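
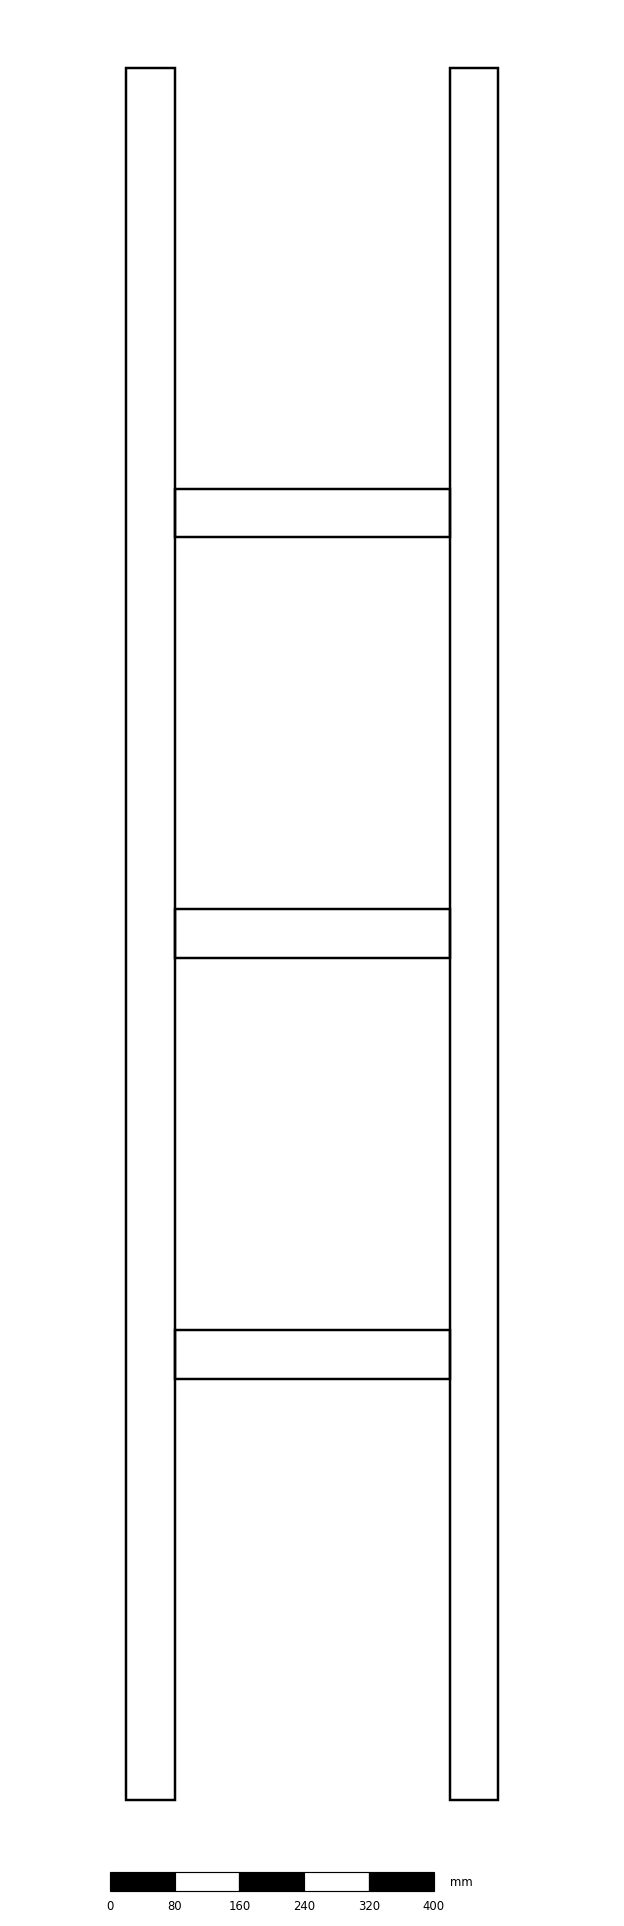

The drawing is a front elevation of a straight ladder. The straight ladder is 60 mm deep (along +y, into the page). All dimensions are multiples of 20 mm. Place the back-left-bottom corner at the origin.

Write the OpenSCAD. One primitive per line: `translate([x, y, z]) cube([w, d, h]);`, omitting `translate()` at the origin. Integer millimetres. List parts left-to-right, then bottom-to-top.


cube([60, 60, 2140]);
translate([60, 0, 520]) cube([340, 60, 60]);
translate([60, 0, 1040]) cube([340, 60, 60]);
translate([60, 0, 1560]) cube([340, 60, 60]);
translate([400, 0, 0]) cube([60, 60, 2140]);


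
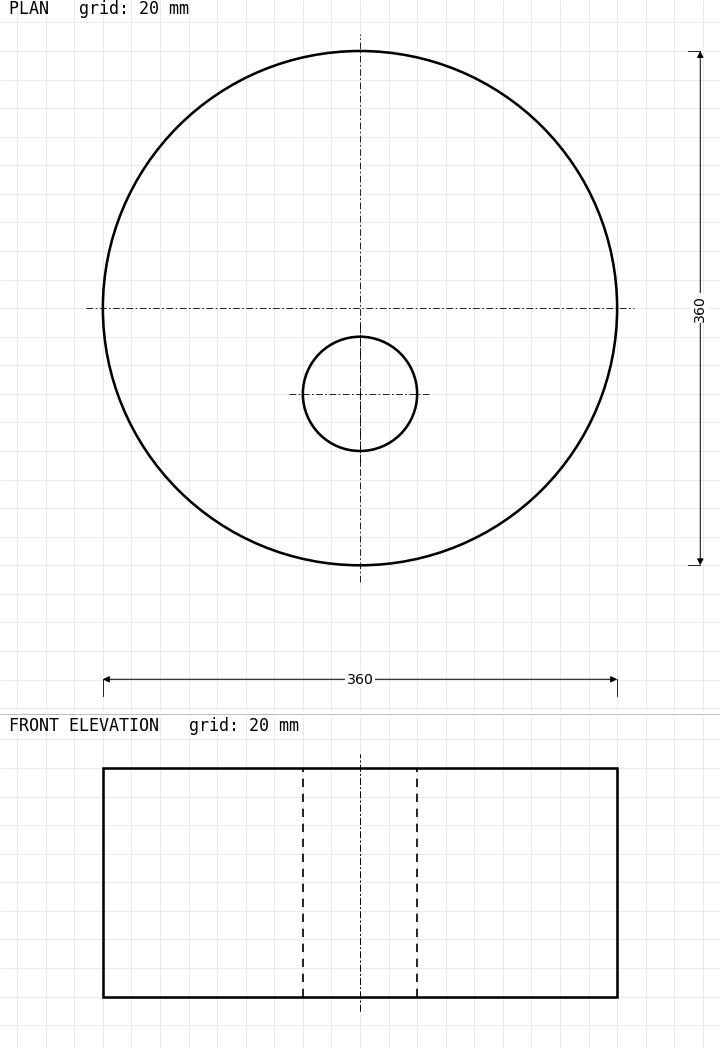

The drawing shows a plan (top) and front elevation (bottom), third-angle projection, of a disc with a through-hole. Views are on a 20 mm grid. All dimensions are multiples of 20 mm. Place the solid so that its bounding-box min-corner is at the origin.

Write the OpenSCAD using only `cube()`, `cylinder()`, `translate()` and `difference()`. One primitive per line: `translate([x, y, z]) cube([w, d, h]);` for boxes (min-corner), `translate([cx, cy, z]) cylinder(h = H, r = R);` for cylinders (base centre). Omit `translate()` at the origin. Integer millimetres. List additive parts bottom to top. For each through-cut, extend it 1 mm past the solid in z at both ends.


difference() {
  translate([180, 180, 0]) cylinder(h = 160, r = 180);
  translate([180, 120, -1]) cylinder(h = 162, r = 40);
}


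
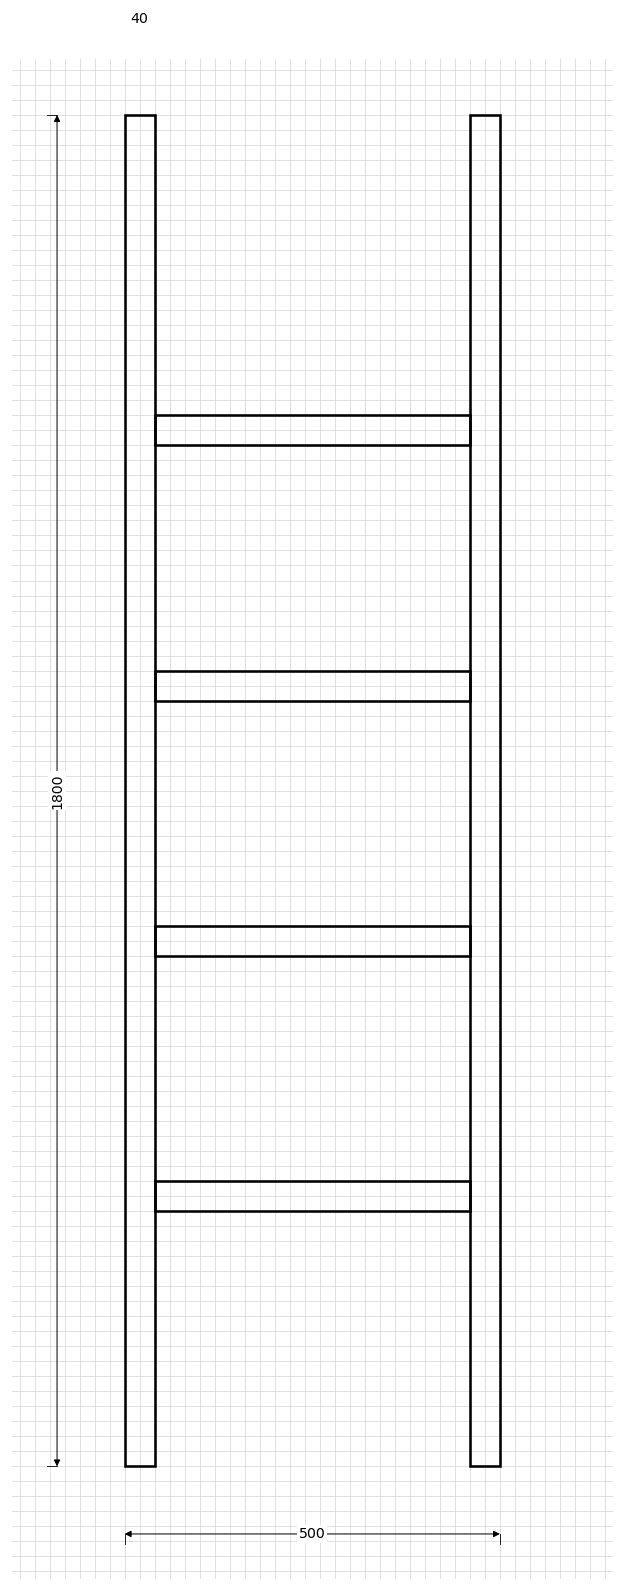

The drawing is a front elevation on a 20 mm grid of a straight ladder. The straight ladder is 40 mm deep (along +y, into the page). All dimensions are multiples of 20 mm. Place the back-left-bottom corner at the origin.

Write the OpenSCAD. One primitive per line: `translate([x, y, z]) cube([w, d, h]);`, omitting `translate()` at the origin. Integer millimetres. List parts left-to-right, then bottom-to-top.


cube([40, 40, 1800]);
translate([40, 0, 340]) cube([420, 40, 40]);
translate([40, 0, 680]) cube([420, 40, 40]);
translate([40, 0, 1020]) cube([420, 40, 40]);
translate([40, 0, 1360]) cube([420, 40, 40]);
translate([460, 0, 0]) cube([40, 40, 1800]);


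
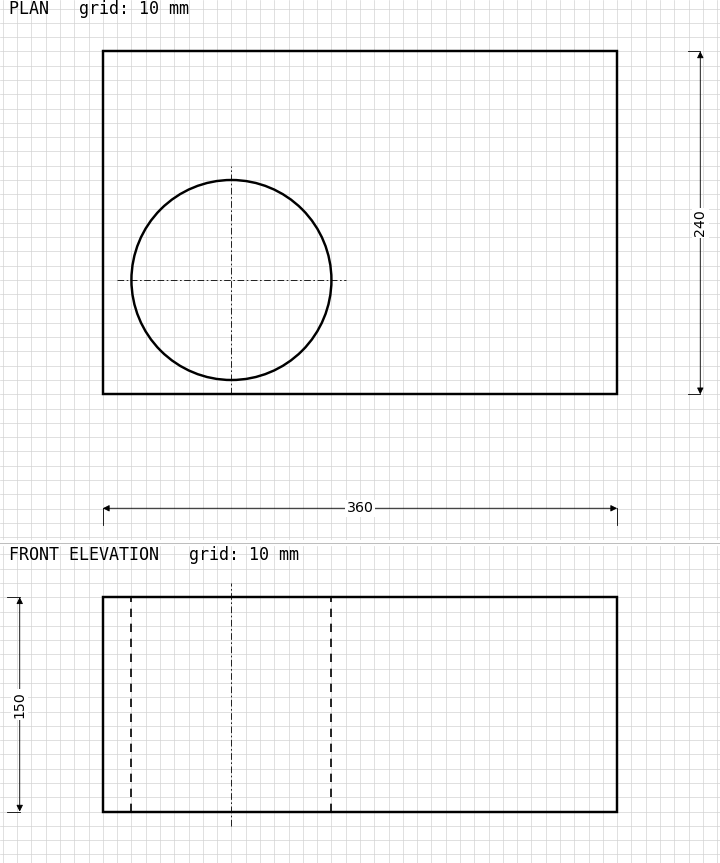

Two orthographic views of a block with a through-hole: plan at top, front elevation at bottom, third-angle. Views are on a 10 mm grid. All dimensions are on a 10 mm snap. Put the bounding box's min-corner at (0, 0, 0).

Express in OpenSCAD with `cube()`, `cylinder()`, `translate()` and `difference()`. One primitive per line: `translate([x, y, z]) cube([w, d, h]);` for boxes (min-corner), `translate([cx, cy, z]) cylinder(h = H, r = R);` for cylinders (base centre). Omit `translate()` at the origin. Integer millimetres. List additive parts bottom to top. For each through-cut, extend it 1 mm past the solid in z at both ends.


difference() {
  cube([360, 240, 150]);
  translate([90, 80, -1]) cylinder(h = 152, r = 70);
}


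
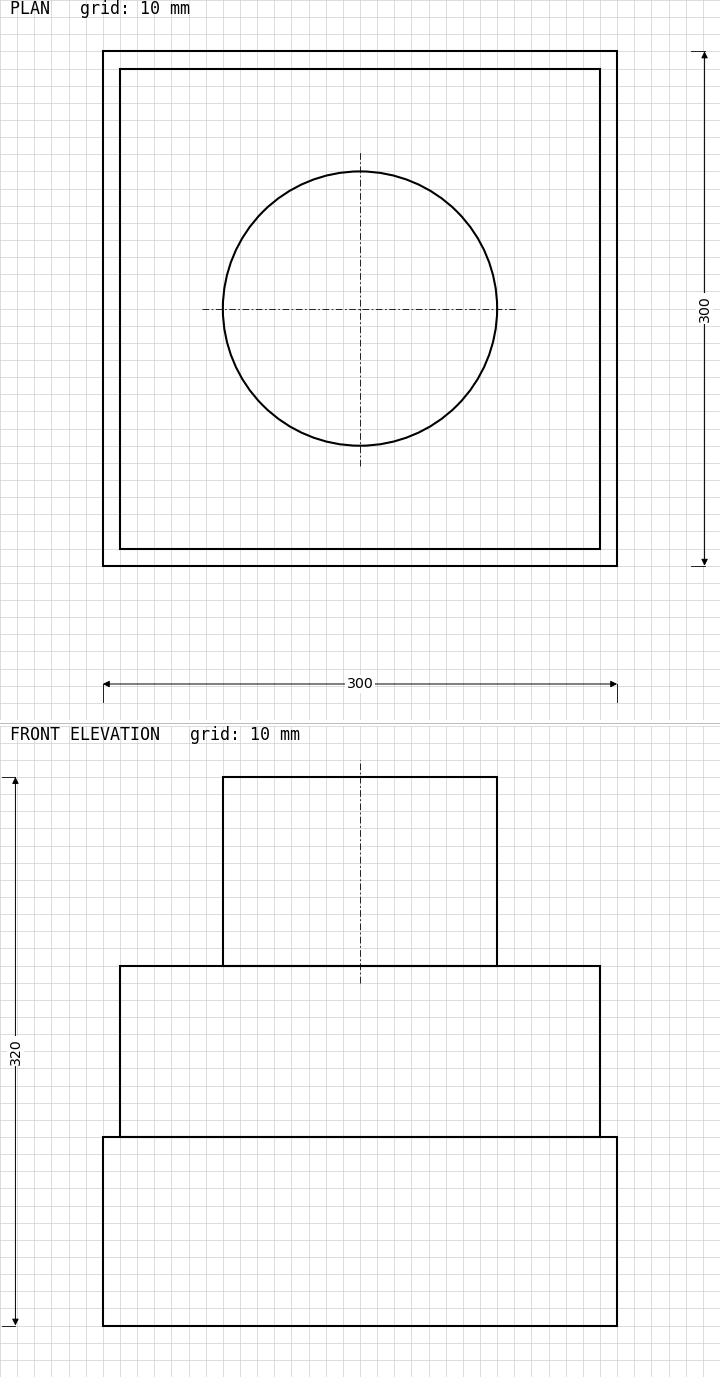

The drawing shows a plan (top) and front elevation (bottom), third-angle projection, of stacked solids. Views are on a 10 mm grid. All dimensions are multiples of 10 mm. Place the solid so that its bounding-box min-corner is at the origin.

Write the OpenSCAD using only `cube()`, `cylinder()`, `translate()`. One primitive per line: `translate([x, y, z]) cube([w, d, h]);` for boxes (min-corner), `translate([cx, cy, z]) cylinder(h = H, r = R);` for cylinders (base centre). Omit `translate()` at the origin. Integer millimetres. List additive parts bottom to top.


cube([300, 300, 110]);
translate([10, 10, 110]) cube([280, 280, 100]);
translate([150, 150, 210]) cylinder(h = 110, r = 80);


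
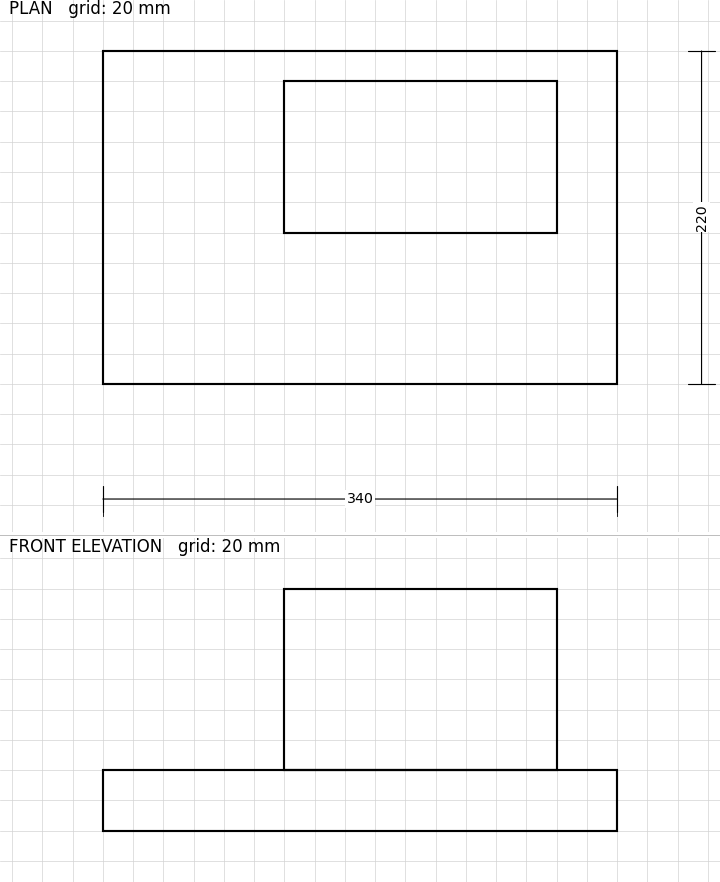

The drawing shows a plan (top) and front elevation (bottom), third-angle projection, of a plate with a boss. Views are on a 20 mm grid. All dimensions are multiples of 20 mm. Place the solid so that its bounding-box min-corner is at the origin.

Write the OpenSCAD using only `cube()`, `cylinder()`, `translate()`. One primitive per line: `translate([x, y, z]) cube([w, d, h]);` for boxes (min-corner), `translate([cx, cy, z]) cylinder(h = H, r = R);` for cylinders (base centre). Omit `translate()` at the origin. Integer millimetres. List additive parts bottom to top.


cube([340, 220, 40]);
translate([120, 100, 40]) cube([180, 100, 120]);


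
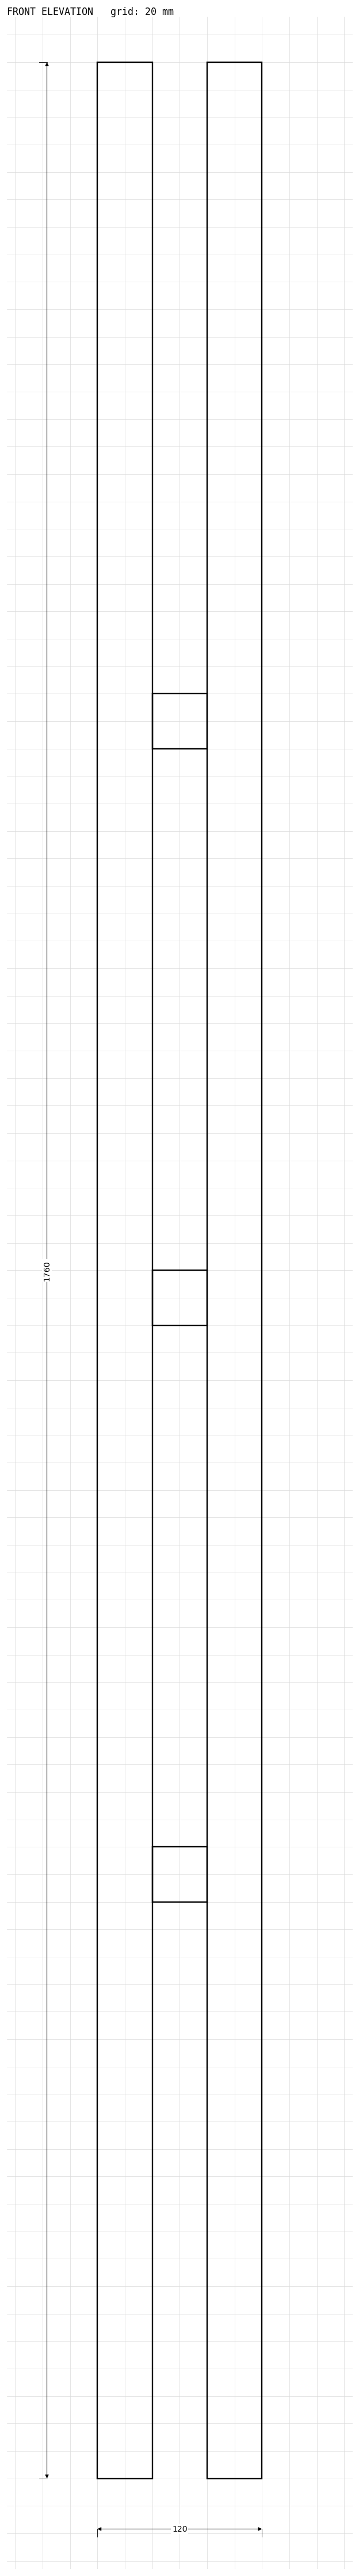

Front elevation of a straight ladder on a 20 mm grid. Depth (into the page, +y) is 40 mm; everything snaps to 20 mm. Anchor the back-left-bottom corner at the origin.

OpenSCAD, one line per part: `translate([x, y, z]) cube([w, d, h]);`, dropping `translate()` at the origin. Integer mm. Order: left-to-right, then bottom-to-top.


cube([40, 40, 1760]);
translate([40, 0, 420]) cube([40, 40, 40]);
translate([40, 0, 840]) cube([40, 40, 40]);
translate([40, 0, 1260]) cube([40, 40, 40]);
translate([80, 0, 0]) cube([40, 40, 1760]);


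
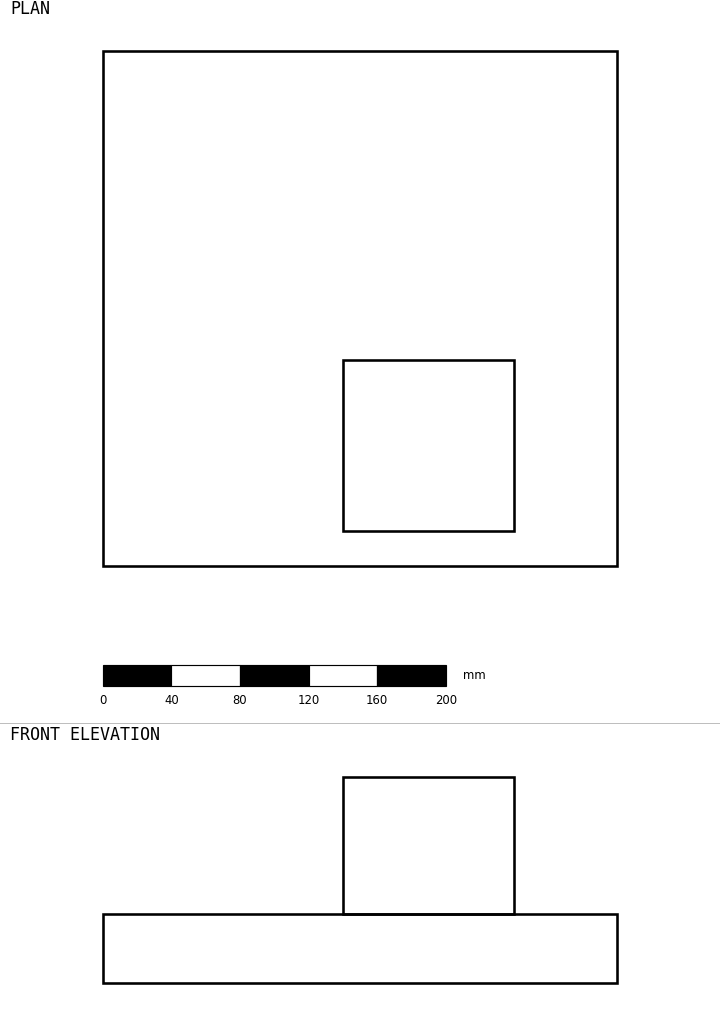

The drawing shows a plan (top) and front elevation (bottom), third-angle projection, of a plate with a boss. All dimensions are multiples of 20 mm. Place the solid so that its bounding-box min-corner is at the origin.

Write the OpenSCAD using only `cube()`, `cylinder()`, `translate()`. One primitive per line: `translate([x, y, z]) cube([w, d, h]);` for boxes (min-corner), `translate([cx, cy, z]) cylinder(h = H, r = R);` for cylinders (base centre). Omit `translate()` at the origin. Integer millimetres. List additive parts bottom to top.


cube([300, 300, 40]);
translate([140, 20, 40]) cube([100, 100, 80]);


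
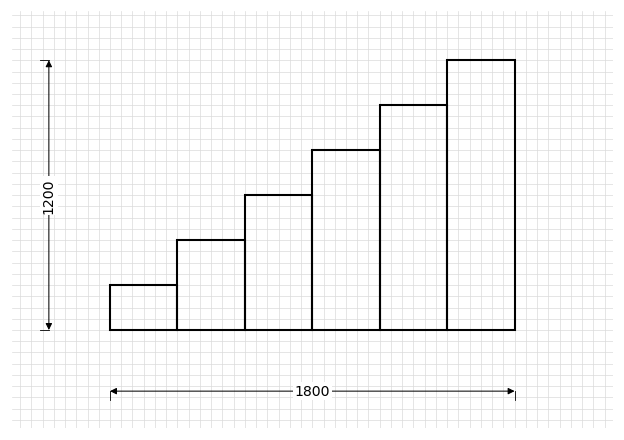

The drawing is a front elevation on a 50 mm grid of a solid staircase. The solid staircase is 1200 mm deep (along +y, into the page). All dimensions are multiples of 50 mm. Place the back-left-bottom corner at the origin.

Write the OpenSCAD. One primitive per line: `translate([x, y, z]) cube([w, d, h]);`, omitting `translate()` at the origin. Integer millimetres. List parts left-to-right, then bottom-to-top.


cube([300, 1200, 200]);
translate([300, 0, 0]) cube([300, 1200, 400]);
translate([600, 0, 0]) cube([300, 1200, 600]);
translate([900, 0, 0]) cube([300, 1200, 800]);
translate([1200, 0, 0]) cube([300, 1200, 1000]);
translate([1500, 0, 0]) cube([300, 1200, 1200]);


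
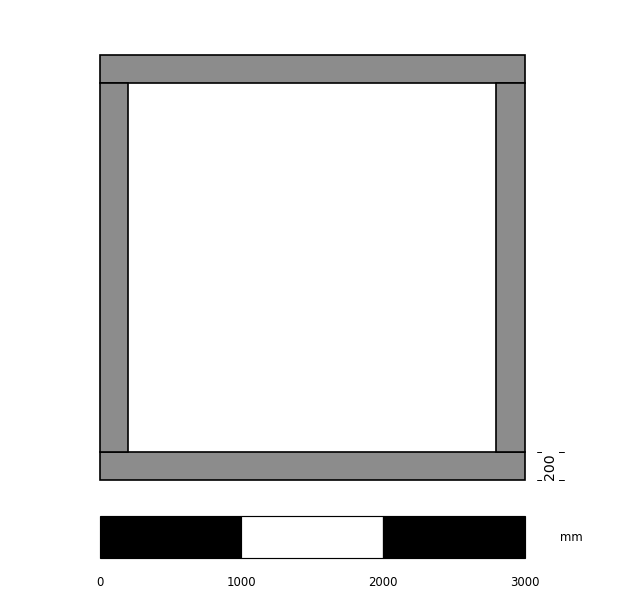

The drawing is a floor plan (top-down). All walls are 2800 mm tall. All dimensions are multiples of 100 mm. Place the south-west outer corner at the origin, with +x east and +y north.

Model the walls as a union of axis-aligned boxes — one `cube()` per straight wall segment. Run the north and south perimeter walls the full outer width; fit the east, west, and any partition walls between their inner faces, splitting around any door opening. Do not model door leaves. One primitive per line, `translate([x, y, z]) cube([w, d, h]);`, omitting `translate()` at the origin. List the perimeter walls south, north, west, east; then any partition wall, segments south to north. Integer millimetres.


cube([3000, 200, 2800]);
translate([0, 2800, 0]) cube([3000, 200, 2800]);
translate([0, 200, 0]) cube([200, 2600, 2800]);
translate([2800, 200, 0]) cube([200, 2600, 2800]);


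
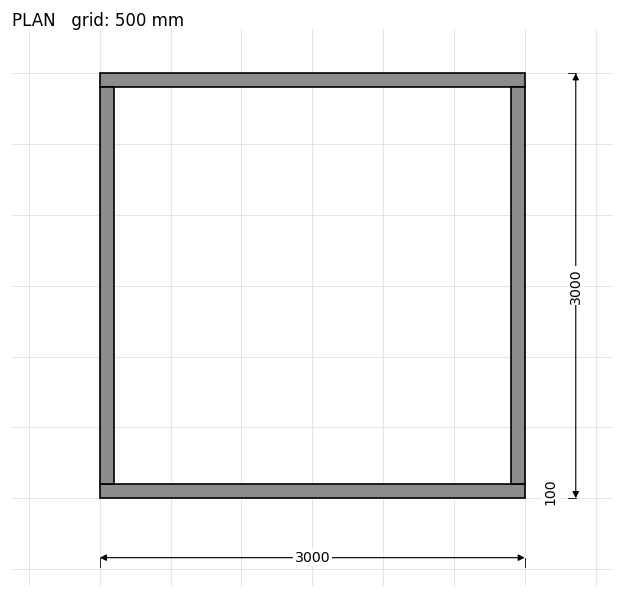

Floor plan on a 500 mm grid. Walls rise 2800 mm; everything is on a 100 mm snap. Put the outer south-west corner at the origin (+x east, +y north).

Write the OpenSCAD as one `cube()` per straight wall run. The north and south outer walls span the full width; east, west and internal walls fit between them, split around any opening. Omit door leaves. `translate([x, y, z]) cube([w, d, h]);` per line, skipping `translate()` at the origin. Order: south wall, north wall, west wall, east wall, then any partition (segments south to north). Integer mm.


cube([3000, 100, 2800]);
translate([0, 2900, 0]) cube([3000, 100, 2800]);
translate([0, 100, 0]) cube([100, 2800, 2800]);
translate([2900, 100, 0]) cube([100, 2800, 2800]);


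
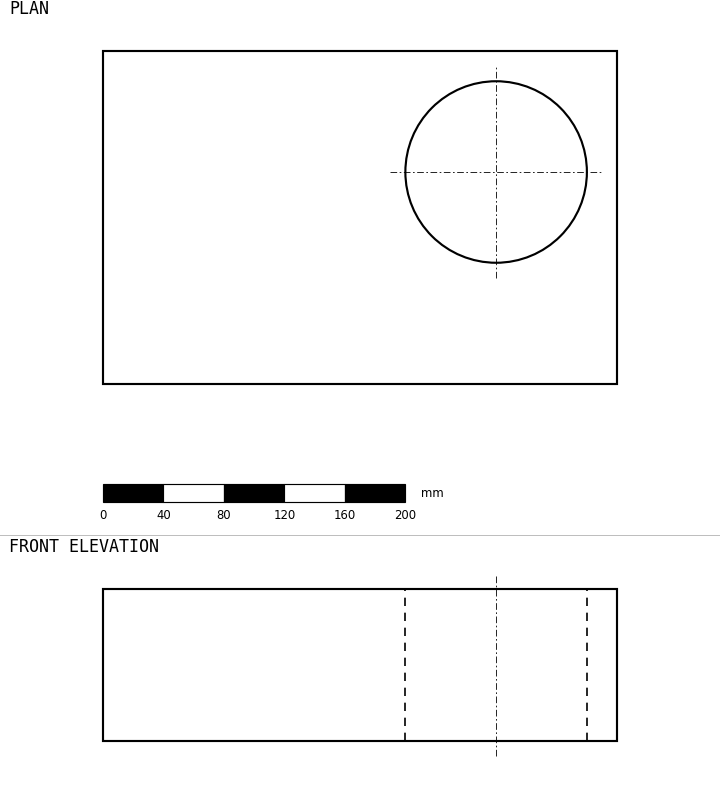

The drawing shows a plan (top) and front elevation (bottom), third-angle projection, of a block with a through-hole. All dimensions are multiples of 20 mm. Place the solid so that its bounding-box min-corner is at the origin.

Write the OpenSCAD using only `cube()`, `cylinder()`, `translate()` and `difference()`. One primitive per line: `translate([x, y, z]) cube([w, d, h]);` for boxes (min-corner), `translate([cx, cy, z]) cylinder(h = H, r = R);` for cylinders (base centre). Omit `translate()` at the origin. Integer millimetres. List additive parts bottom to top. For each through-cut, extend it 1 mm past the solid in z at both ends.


difference() {
  cube([340, 220, 100]);
  translate([260, 140, -1]) cylinder(h = 102, r = 60);
}


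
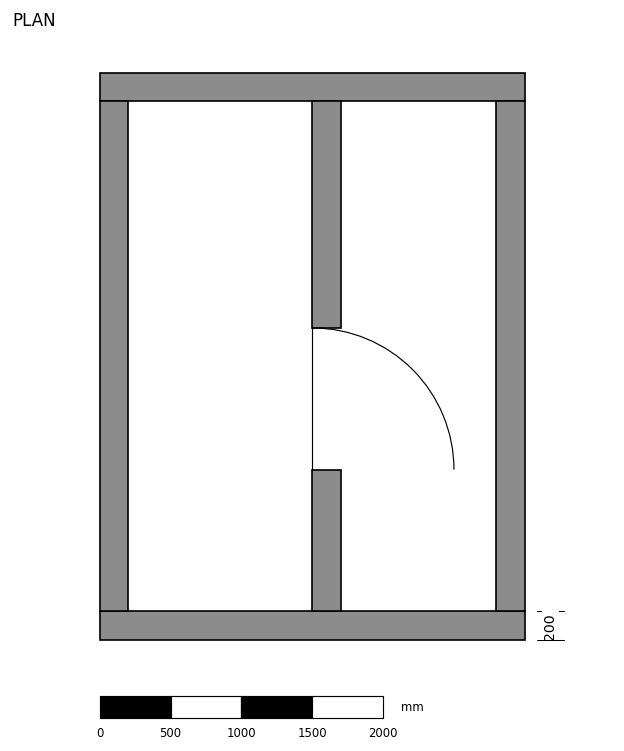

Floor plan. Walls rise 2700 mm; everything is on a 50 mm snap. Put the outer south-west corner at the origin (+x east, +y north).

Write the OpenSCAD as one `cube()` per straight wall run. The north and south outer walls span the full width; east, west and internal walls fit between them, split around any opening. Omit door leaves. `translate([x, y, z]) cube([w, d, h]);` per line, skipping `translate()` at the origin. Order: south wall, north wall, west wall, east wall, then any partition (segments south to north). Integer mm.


cube([3000, 200, 2700]);
translate([0, 3800, 0]) cube([3000, 200, 2700]);
translate([0, 200, 0]) cube([200, 3600, 2700]);
translate([2800, 200, 0]) cube([200, 3600, 2700]);
translate([1500, 200, 0]) cube([200, 1000, 2700]);
translate([1500, 2200, 0]) cube([200, 1600, 2700]);


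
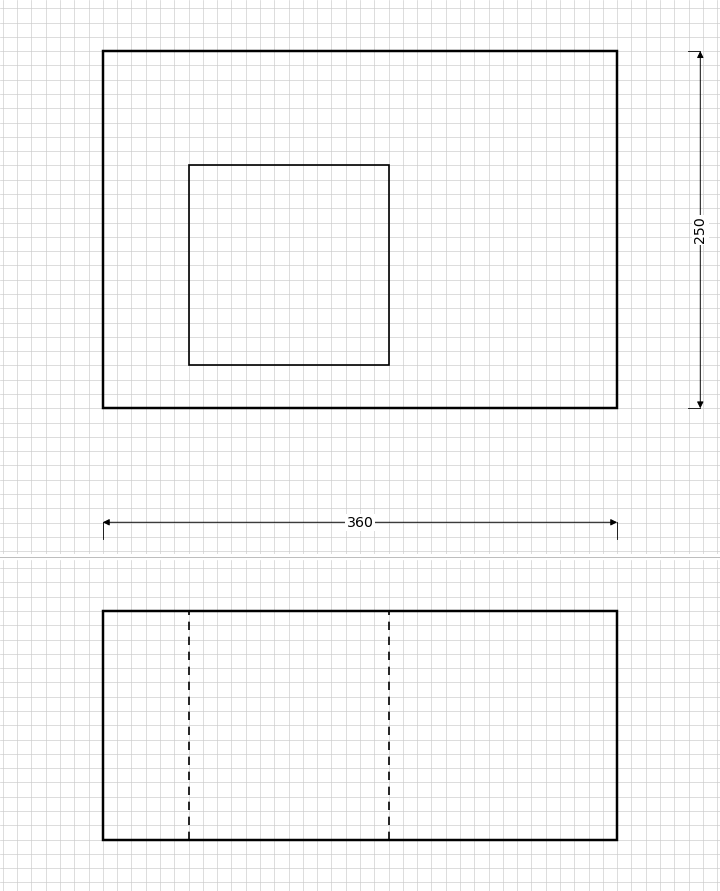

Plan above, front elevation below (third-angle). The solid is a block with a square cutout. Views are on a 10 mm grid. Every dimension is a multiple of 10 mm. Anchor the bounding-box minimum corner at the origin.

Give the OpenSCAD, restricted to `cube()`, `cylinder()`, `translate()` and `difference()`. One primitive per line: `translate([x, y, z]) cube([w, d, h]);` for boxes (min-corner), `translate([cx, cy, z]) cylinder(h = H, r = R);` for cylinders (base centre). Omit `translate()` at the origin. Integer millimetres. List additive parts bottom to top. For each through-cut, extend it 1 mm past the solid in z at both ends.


difference() {
  cube([360, 250, 160]);
  translate([60, 30, -1]) cube([140, 140, 162]);
}


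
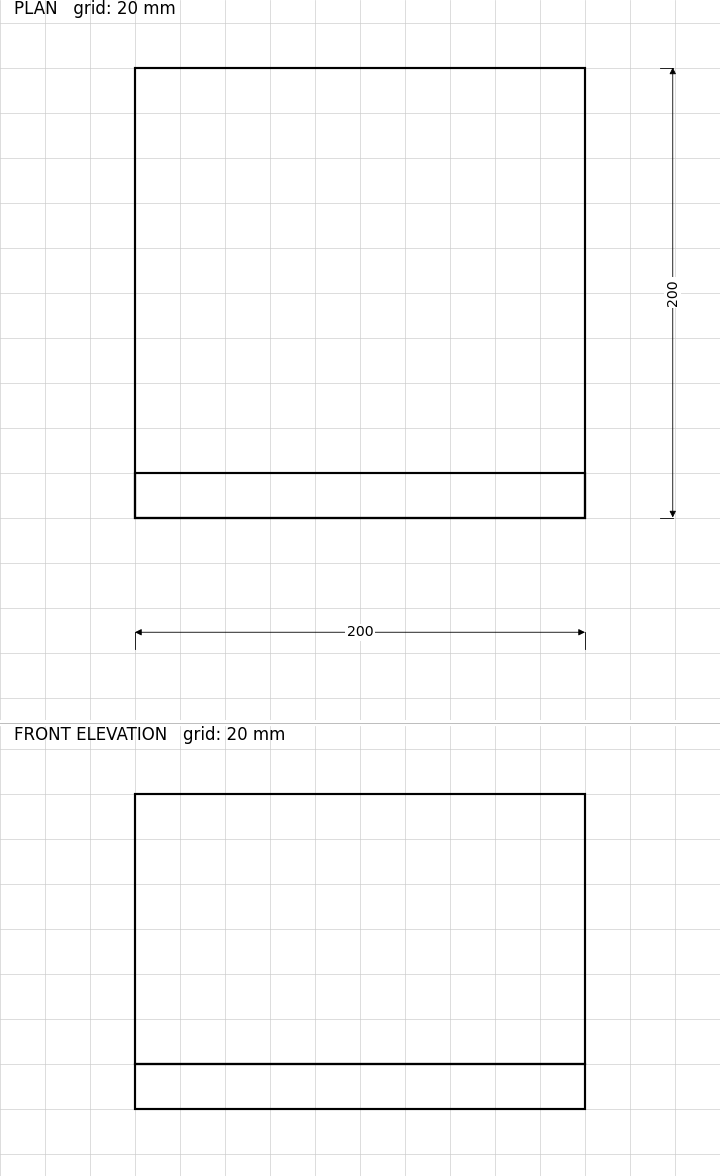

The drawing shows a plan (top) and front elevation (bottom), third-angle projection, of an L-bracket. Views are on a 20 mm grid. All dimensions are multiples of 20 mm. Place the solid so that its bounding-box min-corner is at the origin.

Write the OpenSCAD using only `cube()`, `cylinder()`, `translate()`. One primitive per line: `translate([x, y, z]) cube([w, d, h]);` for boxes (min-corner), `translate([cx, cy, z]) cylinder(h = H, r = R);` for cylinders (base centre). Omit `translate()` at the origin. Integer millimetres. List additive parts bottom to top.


cube([200, 200, 20]);
translate([0, 0, 20]) cube([200, 20, 120]);


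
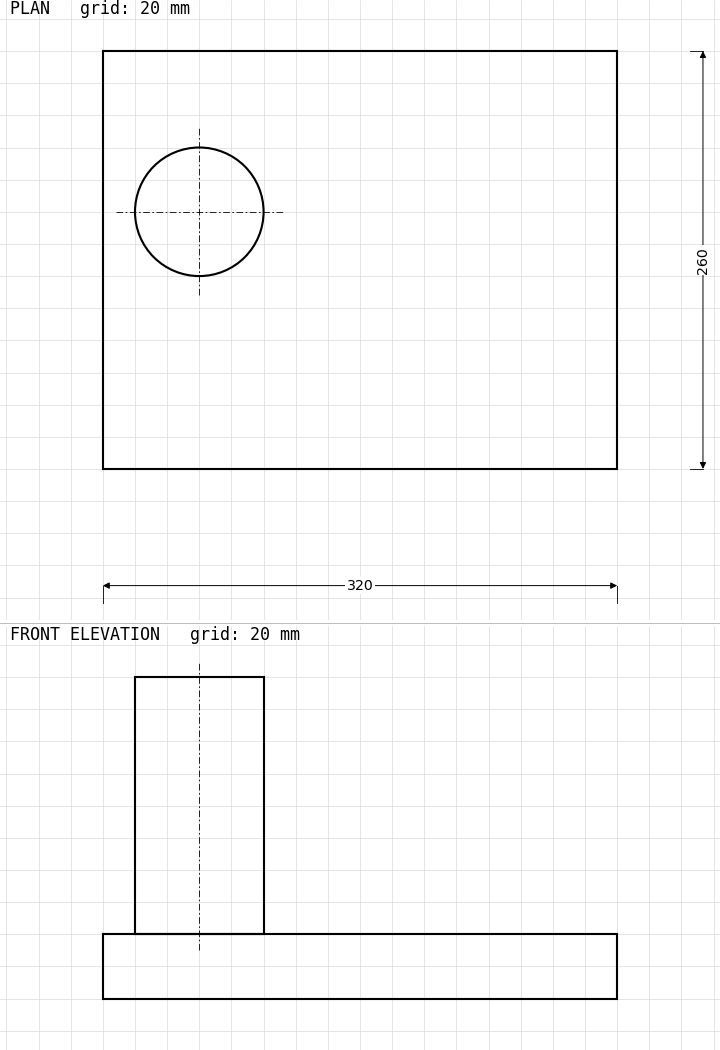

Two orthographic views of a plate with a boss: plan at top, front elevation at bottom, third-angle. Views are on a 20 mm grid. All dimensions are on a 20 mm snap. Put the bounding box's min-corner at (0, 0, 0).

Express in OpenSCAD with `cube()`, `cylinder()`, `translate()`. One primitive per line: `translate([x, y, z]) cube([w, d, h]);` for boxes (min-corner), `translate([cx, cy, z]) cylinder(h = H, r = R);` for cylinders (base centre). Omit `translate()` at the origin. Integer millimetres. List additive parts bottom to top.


cube([320, 260, 40]);
translate([60, 160, 40]) cylinder(h = 160, r = 40);


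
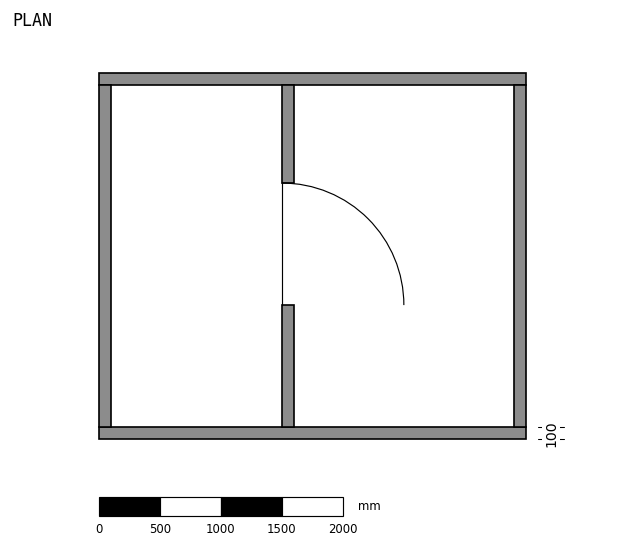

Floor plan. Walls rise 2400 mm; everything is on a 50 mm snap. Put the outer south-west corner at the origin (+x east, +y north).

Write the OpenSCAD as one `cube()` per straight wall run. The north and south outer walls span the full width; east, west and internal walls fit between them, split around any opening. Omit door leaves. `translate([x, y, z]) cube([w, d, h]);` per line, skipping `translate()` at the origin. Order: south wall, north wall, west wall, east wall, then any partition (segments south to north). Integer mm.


cube([3500, 100, 2400]);
translate([0, 2900, 0]) cube([3500, 100, 2400]);
translate([0, 100, 0]) cube([100, 2800, 2400]);
translate([3400, 100, 0]) cube([100, 2800, 2400]);
translate([1500, 100, 0]) cube([100, 1000, 2400]);
translate([1500, 2100, 0]) cube([100, 800, 2400]);


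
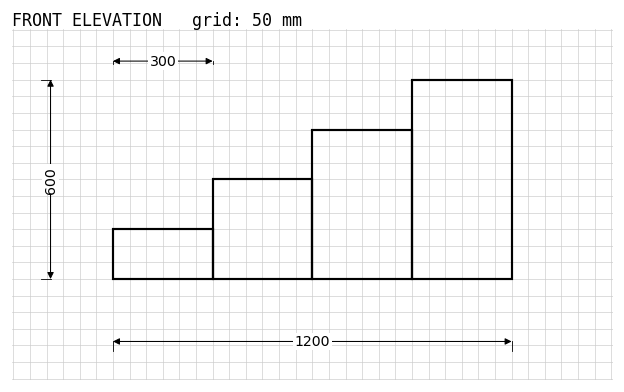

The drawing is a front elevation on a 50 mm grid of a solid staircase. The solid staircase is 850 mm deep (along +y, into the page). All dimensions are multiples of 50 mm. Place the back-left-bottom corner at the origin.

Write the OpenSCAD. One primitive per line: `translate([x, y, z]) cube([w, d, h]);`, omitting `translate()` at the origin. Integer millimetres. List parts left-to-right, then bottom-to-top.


cube([300, 850, 150]);
translate([300, 0, 0]) cube([300, 850, 300]);
translate([600, 0, 0]) cube([300, 850, 450]);
translate([900, 0, 0]) cube([300, 850, 600]);


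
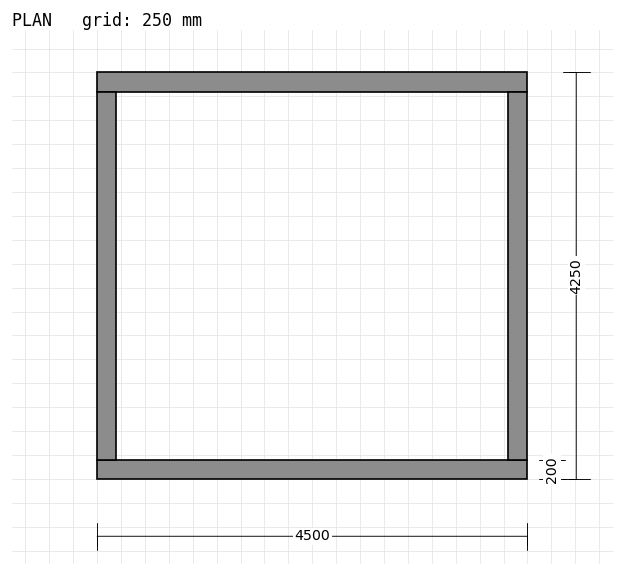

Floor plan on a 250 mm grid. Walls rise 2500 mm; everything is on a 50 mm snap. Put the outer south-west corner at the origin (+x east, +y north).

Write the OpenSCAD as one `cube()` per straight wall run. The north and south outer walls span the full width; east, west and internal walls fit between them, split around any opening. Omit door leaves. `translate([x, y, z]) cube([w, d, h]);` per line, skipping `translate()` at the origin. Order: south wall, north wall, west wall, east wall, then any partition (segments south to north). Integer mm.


cube([4500, 200, 2500]);
translate([0, 4050, 0]) cube([4500, 200, 2500]);
translate([0, 200, 0]) cube([200, 3850, 2500]);
translate([4300, 200, 0]) cube([200, 3850, 2500]);


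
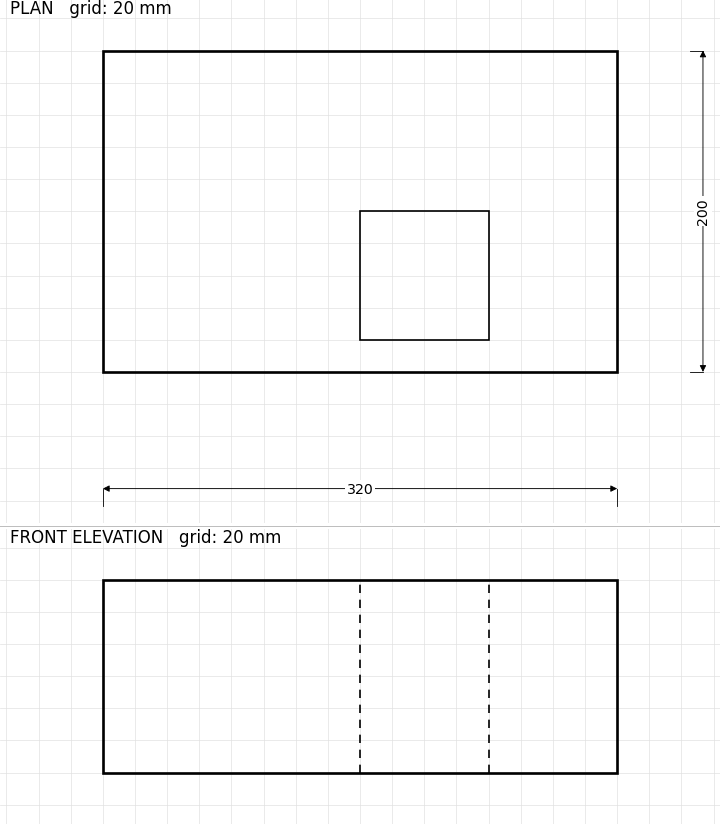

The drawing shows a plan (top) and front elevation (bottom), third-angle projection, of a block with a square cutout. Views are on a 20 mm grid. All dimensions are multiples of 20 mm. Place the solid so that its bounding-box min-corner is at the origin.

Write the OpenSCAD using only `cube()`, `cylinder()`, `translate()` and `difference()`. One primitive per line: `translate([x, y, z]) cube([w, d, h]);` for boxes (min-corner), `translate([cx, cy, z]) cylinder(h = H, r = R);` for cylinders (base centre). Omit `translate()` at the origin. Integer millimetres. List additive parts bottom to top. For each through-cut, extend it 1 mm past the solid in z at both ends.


difference() {
  cube([320, 200, 120]);
  translate([160, 20, -1]) cube([80, 80, 122]);
}


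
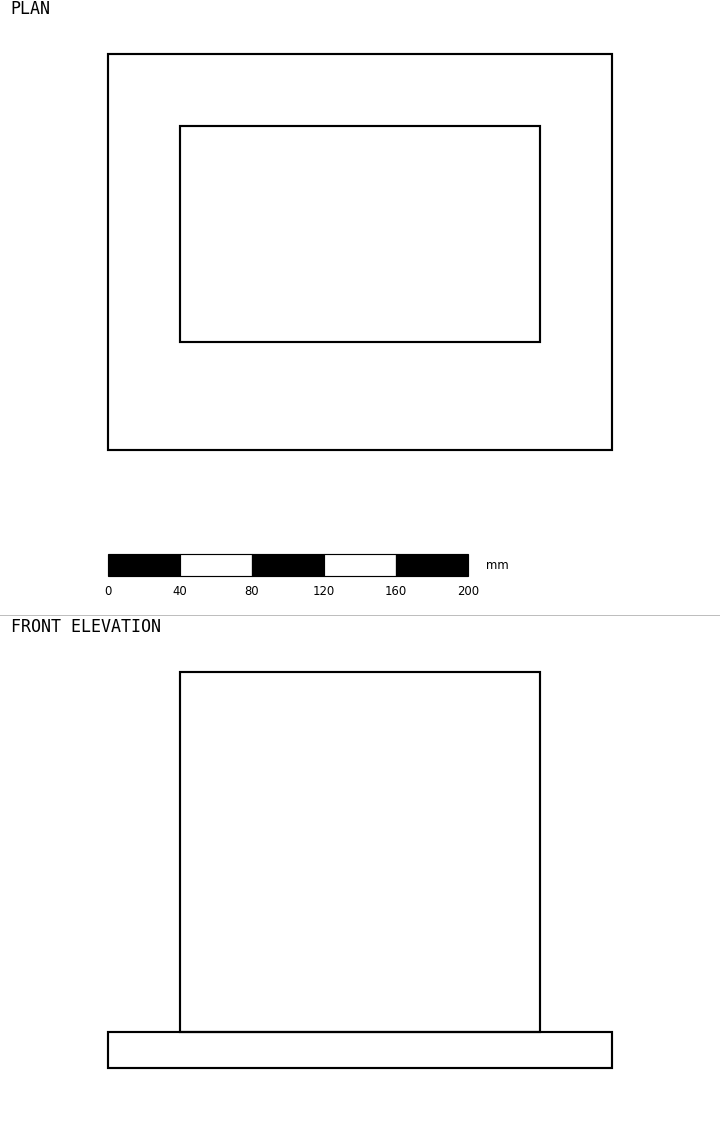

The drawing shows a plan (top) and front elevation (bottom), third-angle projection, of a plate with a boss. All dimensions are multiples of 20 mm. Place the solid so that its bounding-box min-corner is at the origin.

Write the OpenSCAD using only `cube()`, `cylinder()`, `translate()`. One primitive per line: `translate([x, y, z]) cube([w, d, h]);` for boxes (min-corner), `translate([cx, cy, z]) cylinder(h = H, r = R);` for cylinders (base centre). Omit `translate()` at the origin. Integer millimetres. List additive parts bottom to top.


cube([280, 220, 20]);
translate([40, 60, 20]) cube([200, 120, 200]);


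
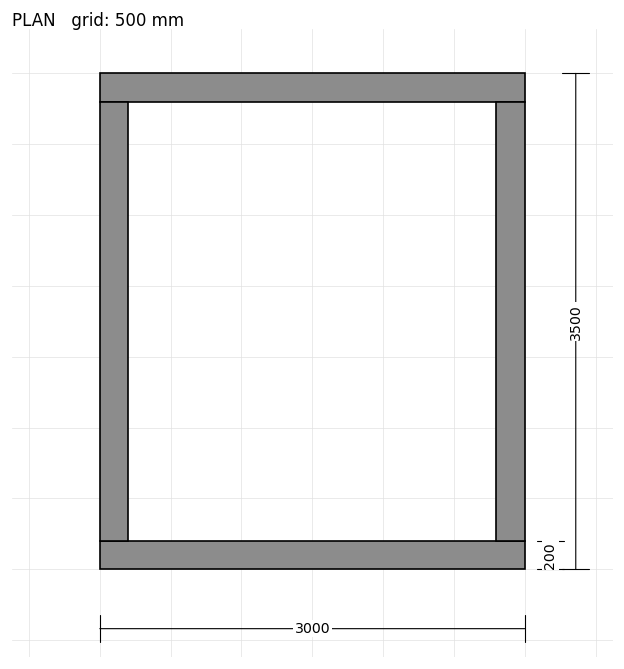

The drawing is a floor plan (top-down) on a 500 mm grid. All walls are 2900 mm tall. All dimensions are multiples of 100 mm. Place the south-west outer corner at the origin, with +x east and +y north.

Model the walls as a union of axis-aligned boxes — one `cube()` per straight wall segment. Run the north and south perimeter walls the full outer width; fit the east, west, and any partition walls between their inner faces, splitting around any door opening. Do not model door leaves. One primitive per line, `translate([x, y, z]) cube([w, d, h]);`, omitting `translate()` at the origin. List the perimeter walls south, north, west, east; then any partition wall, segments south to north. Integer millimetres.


cube([3000, 200, 2900]);
translate([0, 3300, 0]) cube([3000, 200, 2900]);
translate([0, 200, 0]) cube([200, 3100, 2900]);
translate([2800, 200, 0]) cube([200, 3100, 2900]);


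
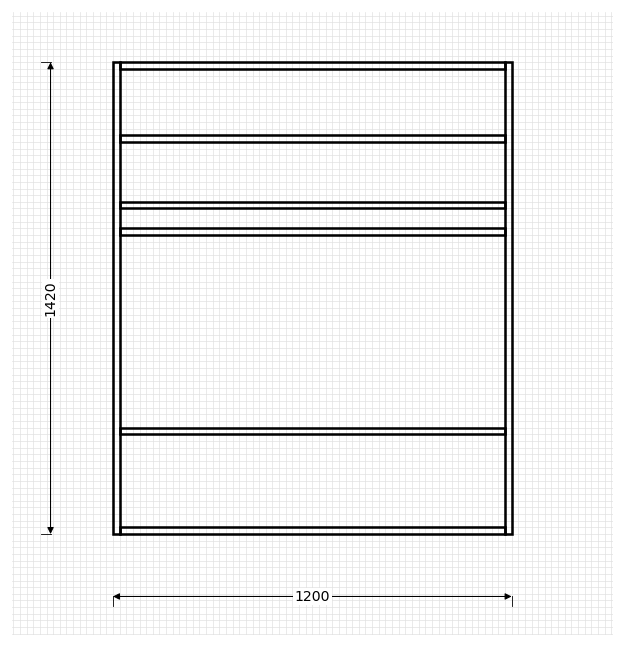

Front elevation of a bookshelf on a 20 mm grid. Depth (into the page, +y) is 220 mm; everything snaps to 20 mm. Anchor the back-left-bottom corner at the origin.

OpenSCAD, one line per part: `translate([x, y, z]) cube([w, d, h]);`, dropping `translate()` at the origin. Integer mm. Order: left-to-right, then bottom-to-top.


cube([20, 220, 1420]);
translate([20, 0, 0]) cube([1160, 220, 20]);
translate([20, 0, 300]) cube([1160, 220, 20]);
translate([20, 0, 900]) cube([1160, 220, 20]);
translate([20, 0, 980]) cube([1160, 220, 20]);
translate([20, 0, 1180]) cube([1160, 220, 20]);
translate([20, 0, 1400]) cube([1160, 220, 20]);
translate([1180, 0, 0]) cube([20, 220, 1420]);


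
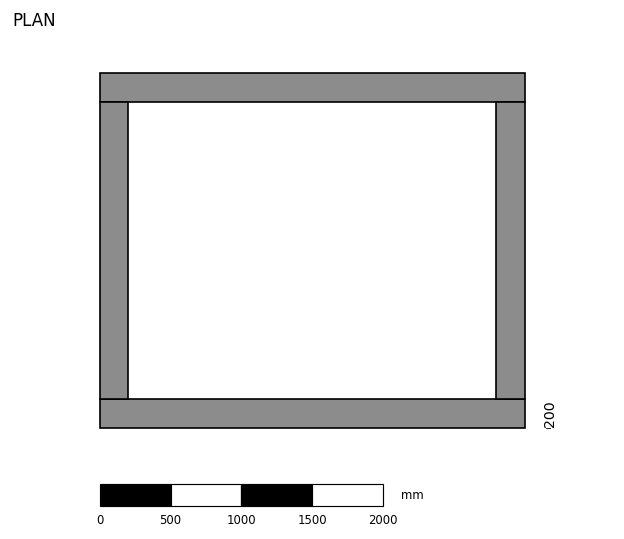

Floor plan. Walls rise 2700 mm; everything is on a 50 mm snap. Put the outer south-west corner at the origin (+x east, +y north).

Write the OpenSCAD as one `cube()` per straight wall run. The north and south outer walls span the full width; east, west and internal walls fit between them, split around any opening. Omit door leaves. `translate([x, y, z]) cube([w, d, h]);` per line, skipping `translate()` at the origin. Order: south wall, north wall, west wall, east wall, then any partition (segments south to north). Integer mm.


cube([3000, 200, 2700]);
translate([0, 2300, 0]) cube([3000, 200, 2700]);
translate([0, 200, 0]) cube([200, 2100, 2700]);
translate([2800, 200, 0]) cube([200, 2100, 2700]);


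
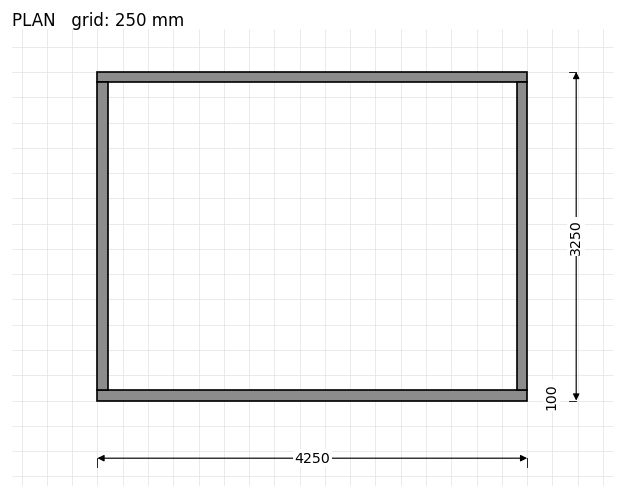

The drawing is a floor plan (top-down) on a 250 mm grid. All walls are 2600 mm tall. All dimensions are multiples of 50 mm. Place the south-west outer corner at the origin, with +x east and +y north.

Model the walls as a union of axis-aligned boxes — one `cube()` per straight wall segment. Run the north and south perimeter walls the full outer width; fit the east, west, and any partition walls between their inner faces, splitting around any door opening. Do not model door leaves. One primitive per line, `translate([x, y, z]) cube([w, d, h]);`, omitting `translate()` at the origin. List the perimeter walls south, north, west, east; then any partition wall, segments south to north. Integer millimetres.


cube([4250, 100, 2600]);
translate([0, 3150, 0]) cube([4250, 100, 2600]);
translate([0, 100, 0]) cube([100, 3050, 2600]);
translate([4150, 100, 0]) cube([100, 3050, 2600]);


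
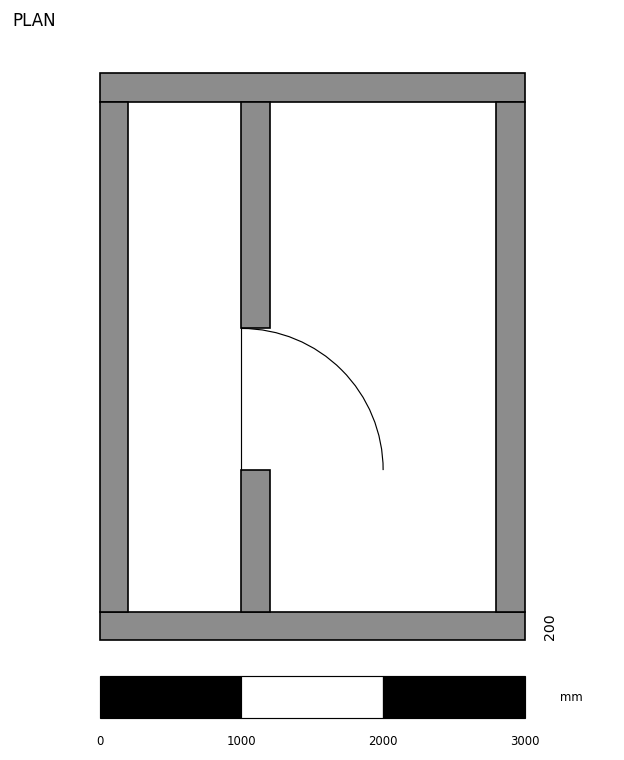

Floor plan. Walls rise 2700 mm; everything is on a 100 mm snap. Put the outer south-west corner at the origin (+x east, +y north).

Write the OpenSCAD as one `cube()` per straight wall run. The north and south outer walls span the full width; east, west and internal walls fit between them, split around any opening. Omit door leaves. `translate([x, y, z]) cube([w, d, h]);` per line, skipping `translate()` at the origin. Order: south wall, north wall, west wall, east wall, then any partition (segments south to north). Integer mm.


cube([3000, 200, 2700]);
translate([0, 3800, 0]) cube([3000, 200, 2700]);
translate([0, 200, 0]) cube([200, 3600, 2700]);
translate([2800, 200, 0]) cube([200, 3600, 2700]);
translate([1000, 200, 0]) cube([200, 1000, 2700]);
translate([1000, 2200, 0]) cube([200, 1600, 2700]);


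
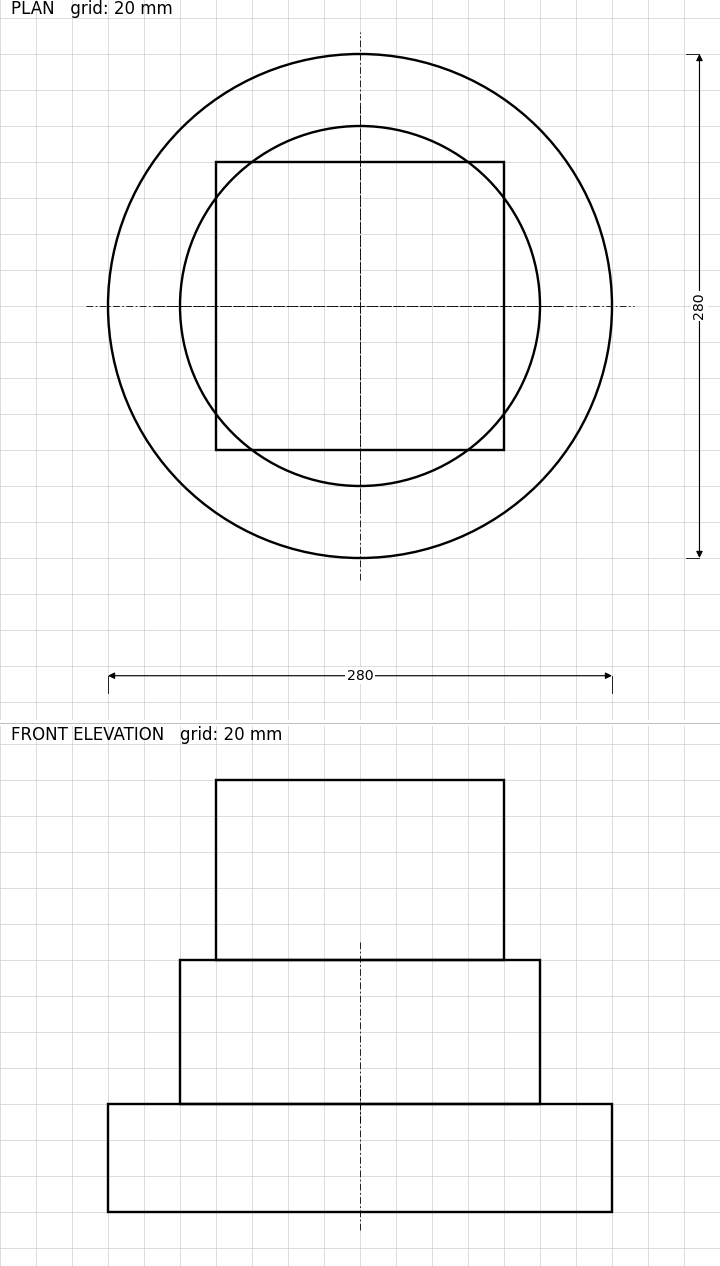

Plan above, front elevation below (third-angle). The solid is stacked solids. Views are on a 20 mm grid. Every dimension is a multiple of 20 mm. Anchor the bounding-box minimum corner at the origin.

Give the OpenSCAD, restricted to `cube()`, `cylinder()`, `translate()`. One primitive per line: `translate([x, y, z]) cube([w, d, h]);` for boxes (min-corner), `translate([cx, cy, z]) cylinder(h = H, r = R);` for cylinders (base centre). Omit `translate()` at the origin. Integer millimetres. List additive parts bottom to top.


translate([140, 140, 0]) cylinder(h = 60, r = 140);
translate([140, 140, 60]) cylinder(h = 80, r = 100);
translate([60, 60, 140]) cube([160, 160, 100]);


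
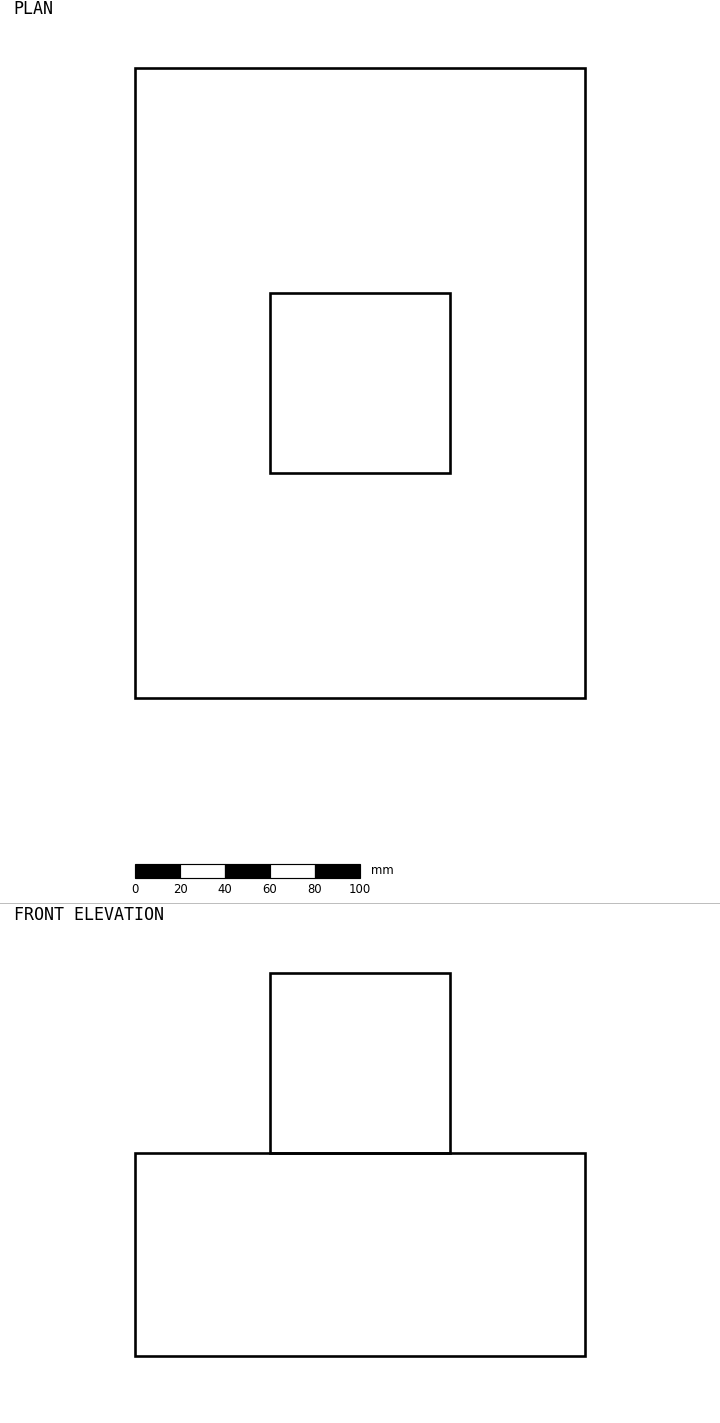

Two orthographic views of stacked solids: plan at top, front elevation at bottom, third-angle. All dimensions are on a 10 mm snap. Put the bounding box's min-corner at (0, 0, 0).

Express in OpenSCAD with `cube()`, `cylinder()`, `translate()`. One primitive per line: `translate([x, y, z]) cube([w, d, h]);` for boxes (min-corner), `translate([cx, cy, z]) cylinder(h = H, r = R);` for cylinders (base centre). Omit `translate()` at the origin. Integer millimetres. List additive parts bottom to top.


cube([200, 280, 90]);
translate([60, 100, 90]) cube([80, 80, 80]);


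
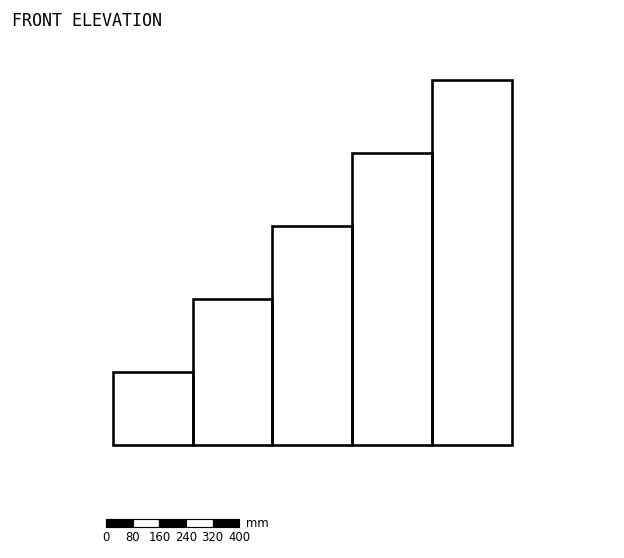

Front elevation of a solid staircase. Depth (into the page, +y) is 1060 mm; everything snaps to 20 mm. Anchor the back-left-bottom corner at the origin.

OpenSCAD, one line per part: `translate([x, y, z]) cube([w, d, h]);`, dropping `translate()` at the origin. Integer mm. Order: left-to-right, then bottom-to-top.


cube([240, 1060, 220]);
translate([240, 0, 0]) cube([240, 1060, 440]);
translate([480, 0, 0]) cube([240, 1060, 660]);
translate([720, 0, 0]) cube([240, 1060, 880]);
translate([960, 0, 0]) cube([240, 1060, 1100]);


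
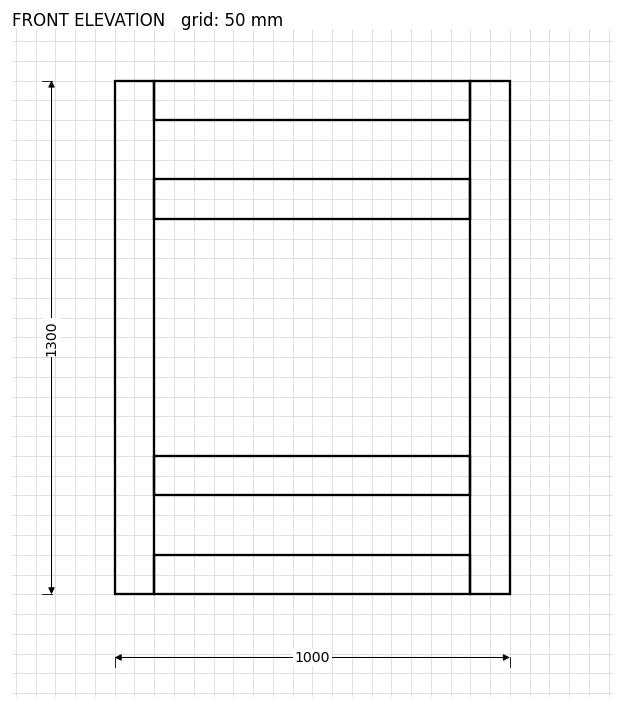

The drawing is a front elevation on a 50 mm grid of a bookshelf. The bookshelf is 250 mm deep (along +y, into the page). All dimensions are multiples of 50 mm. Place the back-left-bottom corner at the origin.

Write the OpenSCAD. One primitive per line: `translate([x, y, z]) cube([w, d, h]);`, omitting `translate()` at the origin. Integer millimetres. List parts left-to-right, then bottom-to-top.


cube([100, 250, 1300]);
translate([100, 0, 0]) cube([800, 250, 100]);
translate([100, 0, 250]) cube([800, 250, 100]);
translate([100, 0, 950]) cube([800, 250, 100]);
translate([100, 0, 1200]) cube([800, 250, 100]);
translate([900, 0, 0]) cube([100, 250, 1300]);


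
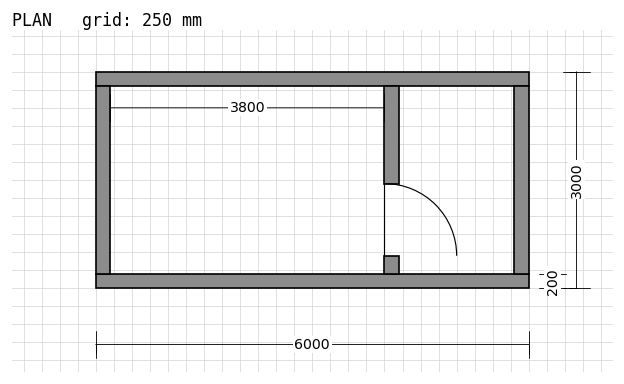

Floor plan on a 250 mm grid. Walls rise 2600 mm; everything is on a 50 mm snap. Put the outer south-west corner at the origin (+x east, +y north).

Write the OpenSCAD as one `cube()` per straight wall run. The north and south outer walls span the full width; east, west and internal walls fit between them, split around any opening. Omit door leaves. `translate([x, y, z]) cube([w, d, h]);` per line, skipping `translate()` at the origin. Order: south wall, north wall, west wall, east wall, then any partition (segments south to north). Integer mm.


cube([6000, 200, 2600]);
translate([0, 2800, 0]) cube([6000, 200, 2600]);
translate([0, 200, 0]) cube([200, 2600, 2600]);
translate([5800, 200, 0]) cube([200, 2600, 2600]);
translate([4000, 200, 0]) cube([200, 250, 2600]);
translate([4000, 1450, 0]) cube([200, 1350, 2600]);


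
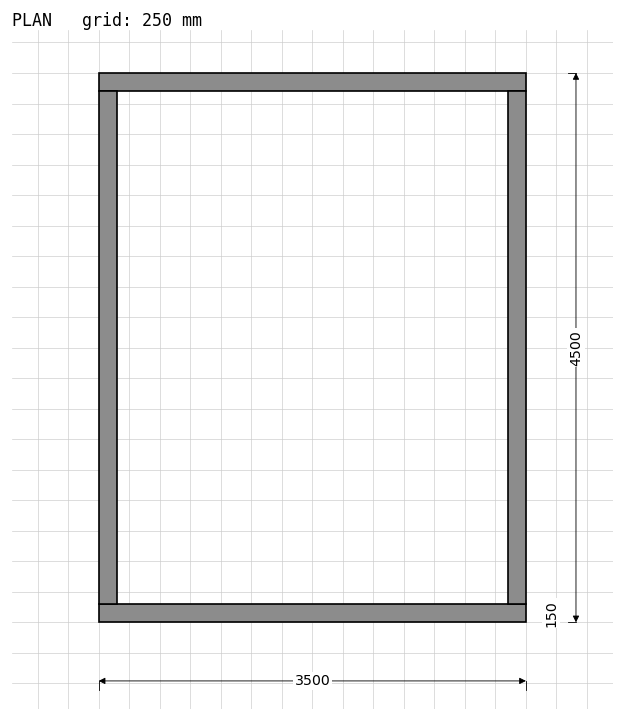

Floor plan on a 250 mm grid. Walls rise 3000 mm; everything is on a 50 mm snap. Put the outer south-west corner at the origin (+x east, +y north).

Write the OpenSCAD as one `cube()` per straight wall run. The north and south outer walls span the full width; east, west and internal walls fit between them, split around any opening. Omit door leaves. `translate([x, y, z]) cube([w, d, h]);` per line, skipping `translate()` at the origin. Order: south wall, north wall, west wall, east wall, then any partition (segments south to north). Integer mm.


cube([3500, 150, 3000]);
translate([0, 4350, 0]) cube([3500, 150, 3000]);
translate([0, 150, 0]) cube([150, 4200, 3000]);
translate([3350, 150, 0]) cube([150, 4200, 3000]);


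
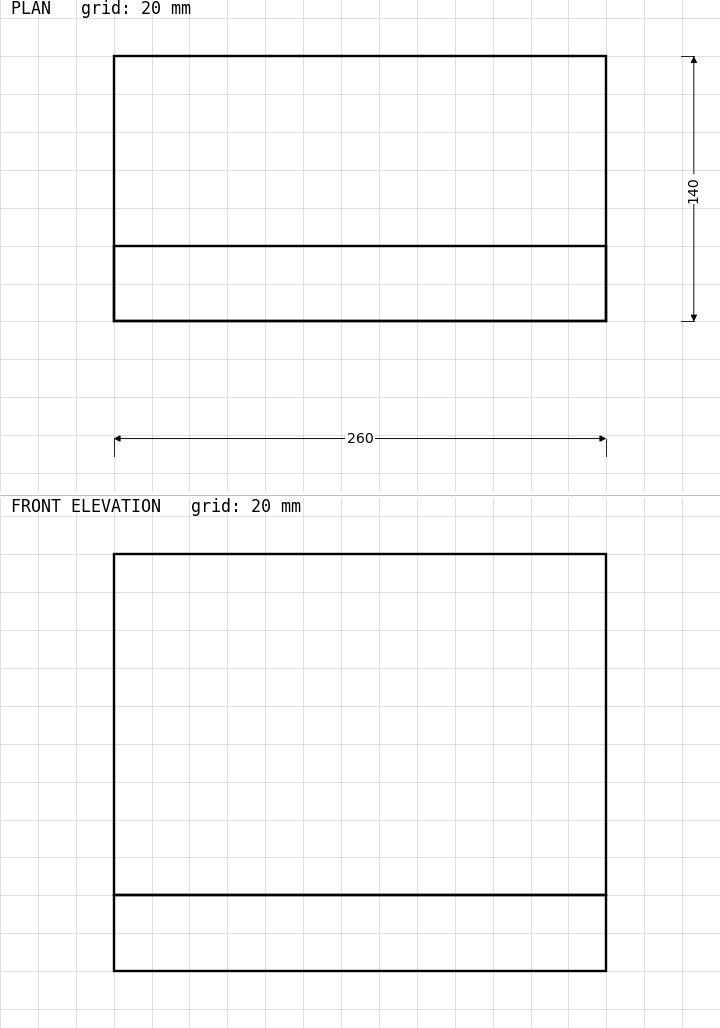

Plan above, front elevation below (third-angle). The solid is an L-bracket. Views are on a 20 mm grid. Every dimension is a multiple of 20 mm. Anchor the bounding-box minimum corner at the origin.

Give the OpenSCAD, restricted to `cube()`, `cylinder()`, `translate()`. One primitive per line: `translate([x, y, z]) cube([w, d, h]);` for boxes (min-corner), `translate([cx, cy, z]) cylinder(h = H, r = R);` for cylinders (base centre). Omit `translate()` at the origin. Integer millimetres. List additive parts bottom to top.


cube([260, 140, 40]);
translate([0, 0, 40]) cube([260, 40, 180]);


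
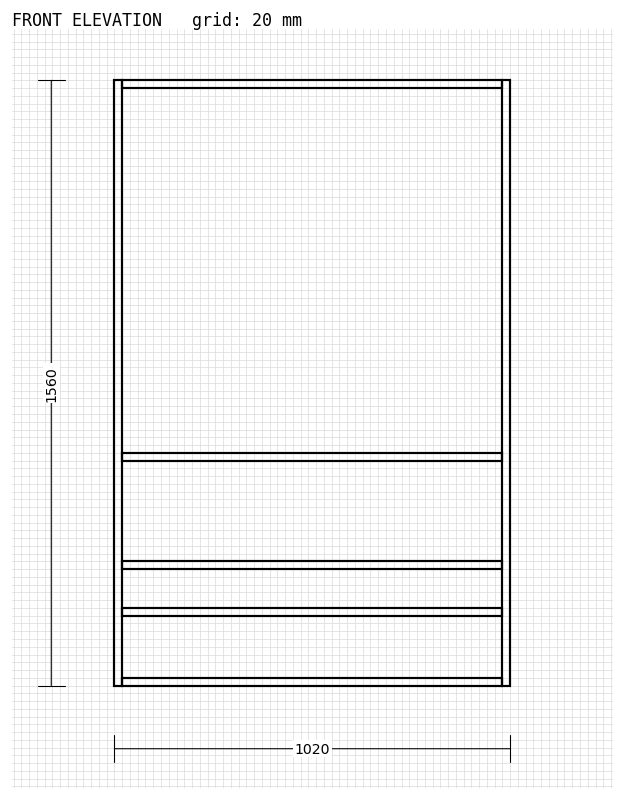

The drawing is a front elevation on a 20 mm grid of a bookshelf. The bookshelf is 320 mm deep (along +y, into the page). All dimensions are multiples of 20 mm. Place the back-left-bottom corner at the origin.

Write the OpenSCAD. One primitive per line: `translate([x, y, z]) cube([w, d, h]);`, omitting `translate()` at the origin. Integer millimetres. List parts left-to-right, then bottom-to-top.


cube([20, 320, 1560]);
translate([20, 0, 0]) cube([980, 320, 20]);
translate([20, 0, 180]) cube([980, 320, 20]);
translate([20, 0, 300]) cube([980, 320, 20]);
translate([20, 0, 580]) cube([980, 320, 20]);
translate([20, 0, 1540]) cube([980, 320, 20]);
translate([1000, 0, 0]) cube([20, 320, 1560]);


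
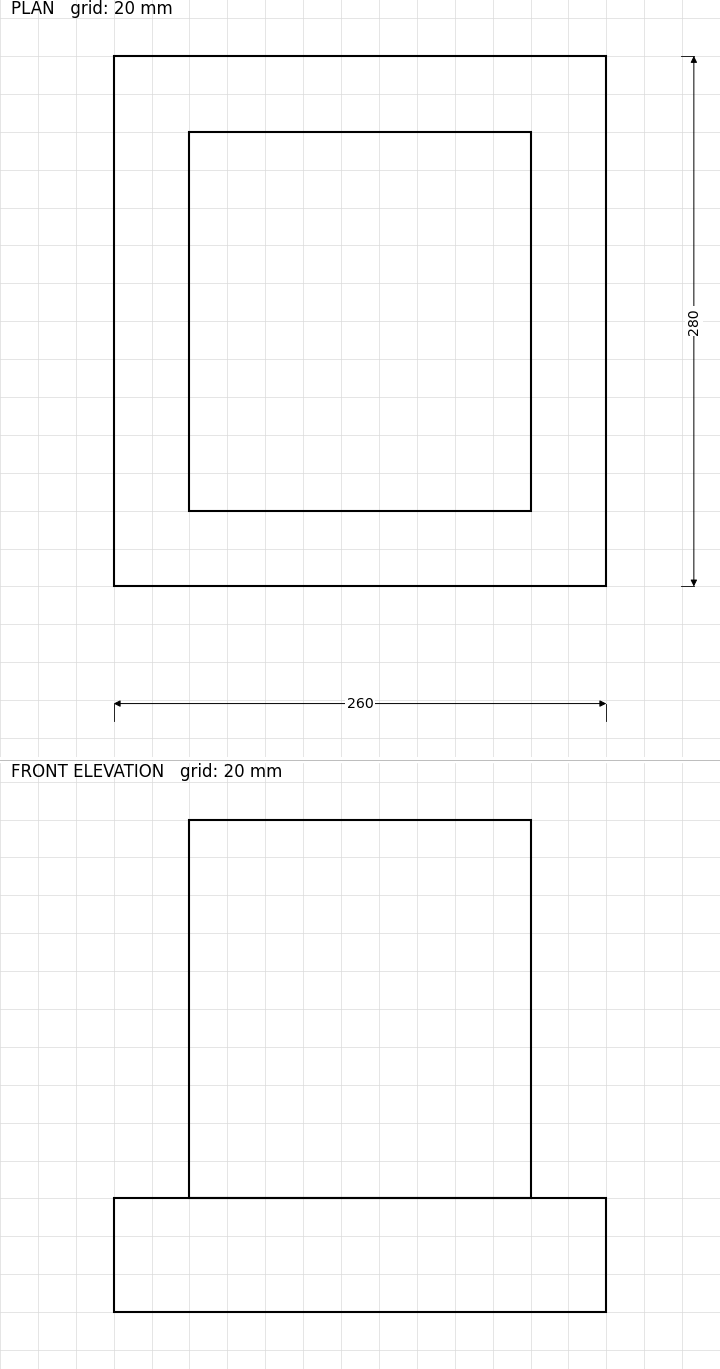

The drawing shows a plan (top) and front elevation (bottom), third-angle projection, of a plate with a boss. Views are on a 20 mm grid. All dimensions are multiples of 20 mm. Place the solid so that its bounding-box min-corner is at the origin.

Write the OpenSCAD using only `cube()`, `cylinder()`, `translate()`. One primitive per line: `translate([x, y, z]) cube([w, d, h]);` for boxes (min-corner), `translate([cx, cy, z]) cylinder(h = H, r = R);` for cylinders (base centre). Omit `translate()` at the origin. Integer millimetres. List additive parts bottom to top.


cube([260, 280, 60]);
translate([40, 40, 60]) cube([180, 200, 200]);


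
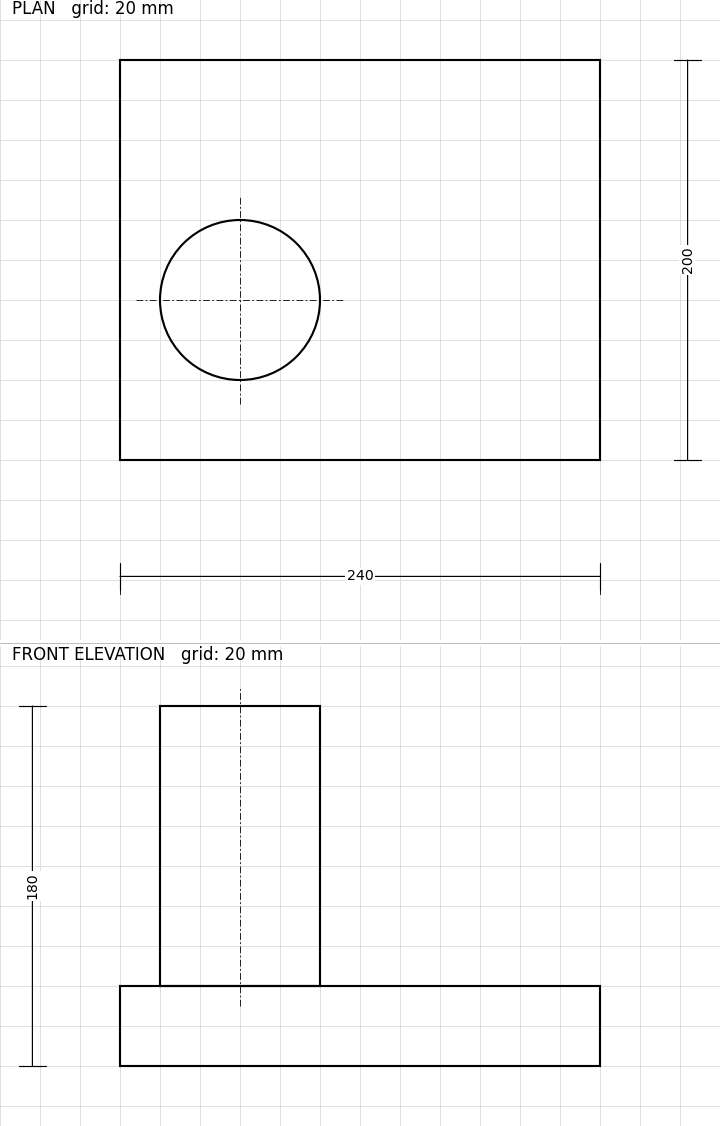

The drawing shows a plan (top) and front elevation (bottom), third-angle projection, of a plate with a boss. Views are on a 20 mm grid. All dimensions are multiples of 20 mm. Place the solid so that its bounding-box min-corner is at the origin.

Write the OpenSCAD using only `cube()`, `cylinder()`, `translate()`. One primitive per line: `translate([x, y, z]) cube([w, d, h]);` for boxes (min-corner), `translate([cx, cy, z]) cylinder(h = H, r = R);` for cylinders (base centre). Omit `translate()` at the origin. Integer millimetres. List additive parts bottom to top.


cube([240, 200, 40]);
translate([60, 80, 40]) cylinder(h = 140, r = 40);
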